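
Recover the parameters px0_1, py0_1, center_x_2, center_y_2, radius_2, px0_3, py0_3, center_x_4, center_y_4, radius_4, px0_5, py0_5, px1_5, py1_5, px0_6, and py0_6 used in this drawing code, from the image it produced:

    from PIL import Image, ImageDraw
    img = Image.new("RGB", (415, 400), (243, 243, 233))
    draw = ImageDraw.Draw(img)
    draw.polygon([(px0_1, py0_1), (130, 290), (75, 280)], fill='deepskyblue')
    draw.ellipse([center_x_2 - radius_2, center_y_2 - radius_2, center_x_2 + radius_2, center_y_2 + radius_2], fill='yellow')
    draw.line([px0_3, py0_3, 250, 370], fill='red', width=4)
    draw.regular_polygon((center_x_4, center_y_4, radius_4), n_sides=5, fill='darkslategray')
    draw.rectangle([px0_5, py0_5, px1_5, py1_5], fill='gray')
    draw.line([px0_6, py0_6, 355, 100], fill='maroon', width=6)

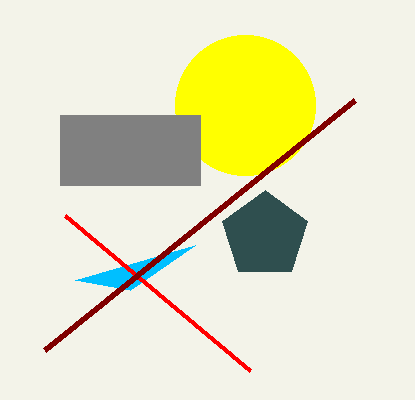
px0_1 = 195; py0_1 = 245; center_x_2 = 245; center_y_2 = 105; radius_2 = 70; px0_3 = 65; py0_3 = 215; center_x_4 = 265; center_y_4 = 235; radius_4 = 45; px0_5 = 60; py0_5 = 115; px1_5 = 200; py1_5 = 185; px0_6 = 45; py0_6 = 350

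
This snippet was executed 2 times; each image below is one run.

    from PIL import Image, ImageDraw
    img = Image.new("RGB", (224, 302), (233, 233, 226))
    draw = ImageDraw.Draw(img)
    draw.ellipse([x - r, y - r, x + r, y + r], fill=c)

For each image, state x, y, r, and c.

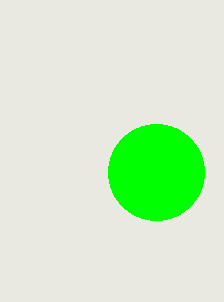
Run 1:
x = 156, y = 172, r = 48, c = 'lime'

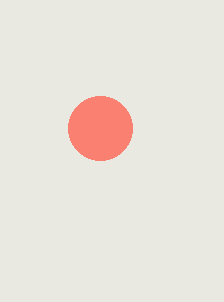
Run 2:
x = 100; y = 128; r = 32; c = 'salmon'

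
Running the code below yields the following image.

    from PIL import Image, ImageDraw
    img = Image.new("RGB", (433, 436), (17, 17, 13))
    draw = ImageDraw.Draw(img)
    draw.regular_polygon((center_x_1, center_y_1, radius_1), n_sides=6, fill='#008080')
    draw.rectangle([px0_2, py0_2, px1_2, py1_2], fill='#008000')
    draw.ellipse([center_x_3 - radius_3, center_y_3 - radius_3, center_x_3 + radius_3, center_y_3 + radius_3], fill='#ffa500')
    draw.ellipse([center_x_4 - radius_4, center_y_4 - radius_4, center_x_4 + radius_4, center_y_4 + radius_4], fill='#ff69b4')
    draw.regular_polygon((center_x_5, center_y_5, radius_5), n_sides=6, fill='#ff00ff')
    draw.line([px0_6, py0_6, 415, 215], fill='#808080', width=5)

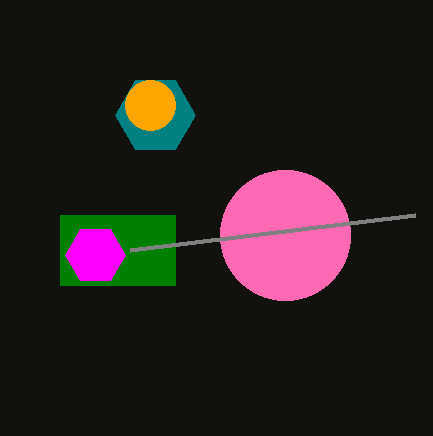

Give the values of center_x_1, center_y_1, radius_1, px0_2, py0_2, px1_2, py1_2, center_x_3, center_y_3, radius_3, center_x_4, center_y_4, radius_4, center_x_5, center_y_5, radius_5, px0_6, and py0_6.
center_x_1 = 155
center_y_1 = 115
radius_1 = 40
px0_2 = 60
py0_2 = 215
px1_2 = 175
py1_2 = 285
center_x_3 = 150
center_y_3 = 105
radius_3 = 25
center_x_4 = 285
center_y_4 = 235
radius_4 = 65
center_x_5 = 95
center_y_5 = 255
radius_5 = 30
px0_6 = 130
py0_6 = 250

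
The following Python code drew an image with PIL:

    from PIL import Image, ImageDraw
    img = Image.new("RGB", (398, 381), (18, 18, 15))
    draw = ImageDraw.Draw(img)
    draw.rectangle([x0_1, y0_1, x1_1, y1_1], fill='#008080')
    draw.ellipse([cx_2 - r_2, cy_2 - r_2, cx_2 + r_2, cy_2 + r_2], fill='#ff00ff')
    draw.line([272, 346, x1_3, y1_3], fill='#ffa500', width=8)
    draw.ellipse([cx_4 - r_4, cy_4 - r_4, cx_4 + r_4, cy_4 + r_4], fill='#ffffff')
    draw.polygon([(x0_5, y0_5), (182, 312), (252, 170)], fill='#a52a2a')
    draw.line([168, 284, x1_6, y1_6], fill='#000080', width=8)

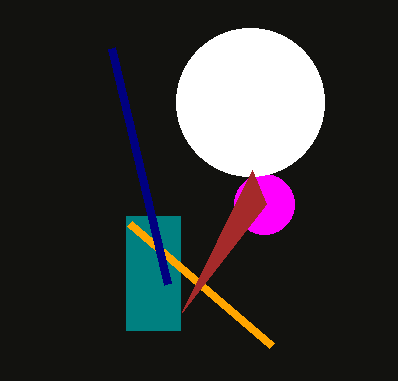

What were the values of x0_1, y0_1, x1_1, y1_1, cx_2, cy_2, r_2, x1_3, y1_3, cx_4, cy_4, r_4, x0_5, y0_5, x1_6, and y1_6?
x0_1 = 126, y0_1 = 216, x1_1 = 180, y1_1 = 330, cx_2 = 264, cy_2 = 204, r_2 = 30, x1_3 = 130, y1_3 = 224, cx_4 = 250, cy_4 = 102, r_4 = 74, x0_5 = 266, y0_5 = 204, x1_6 = 112, y1_6 = 48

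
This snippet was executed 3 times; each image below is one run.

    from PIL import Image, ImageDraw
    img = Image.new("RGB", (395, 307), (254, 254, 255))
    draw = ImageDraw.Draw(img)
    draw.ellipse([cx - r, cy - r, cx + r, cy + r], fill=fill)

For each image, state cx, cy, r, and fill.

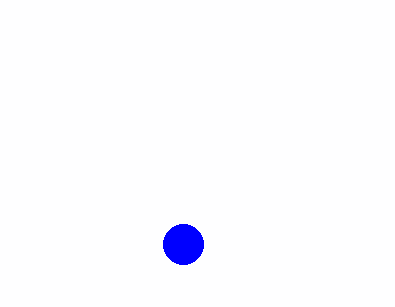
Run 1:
cx = 183
cy = 244
r = 20
fill = 'blue'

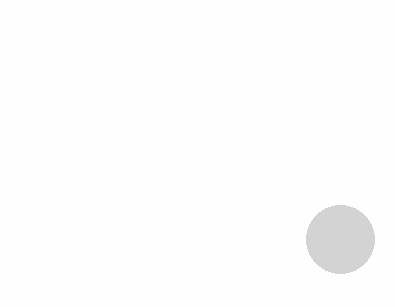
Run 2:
cx = 340
cy = 239
r = 34
fill = 'lightgray'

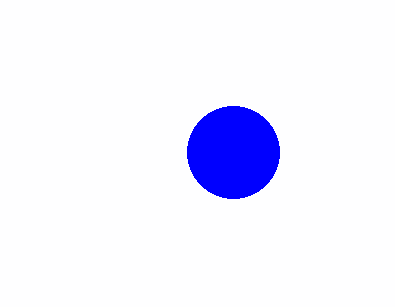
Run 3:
cx = 233; cy = 152; r = 46; fill = 'blue'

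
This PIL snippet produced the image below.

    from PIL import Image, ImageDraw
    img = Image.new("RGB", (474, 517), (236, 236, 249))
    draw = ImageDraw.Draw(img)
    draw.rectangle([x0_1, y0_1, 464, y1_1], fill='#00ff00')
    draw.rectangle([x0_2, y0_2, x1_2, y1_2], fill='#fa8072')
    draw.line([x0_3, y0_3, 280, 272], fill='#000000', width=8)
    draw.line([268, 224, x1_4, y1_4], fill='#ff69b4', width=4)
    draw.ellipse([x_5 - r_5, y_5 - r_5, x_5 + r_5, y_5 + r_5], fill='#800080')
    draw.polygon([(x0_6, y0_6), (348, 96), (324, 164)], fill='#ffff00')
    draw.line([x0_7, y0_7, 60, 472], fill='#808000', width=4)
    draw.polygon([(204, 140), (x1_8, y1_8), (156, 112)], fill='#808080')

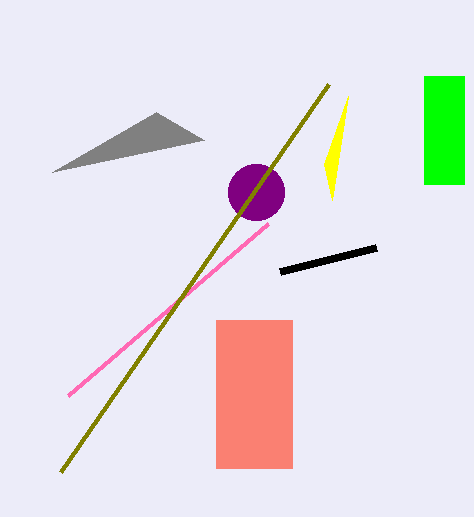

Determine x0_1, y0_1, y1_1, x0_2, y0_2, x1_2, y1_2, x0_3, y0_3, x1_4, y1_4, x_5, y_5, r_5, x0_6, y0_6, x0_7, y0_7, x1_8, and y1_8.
x0_1 = 424
y0_1 = 76
y1_1 = 184
x0_2 = 216
y0_2 = 320
x1_2 = 292
y1_2 = 468
x0_3 = 376
y0_3 = 248
x1_4 = 68
y1_4 = 396
x_5 = 256
y_5 = 192
r_5 = 28
x0_6 = 332
y0_6 = 200
x0_7 = 328
y0_7 = 84
x1_8 = 52
y1_8 = 172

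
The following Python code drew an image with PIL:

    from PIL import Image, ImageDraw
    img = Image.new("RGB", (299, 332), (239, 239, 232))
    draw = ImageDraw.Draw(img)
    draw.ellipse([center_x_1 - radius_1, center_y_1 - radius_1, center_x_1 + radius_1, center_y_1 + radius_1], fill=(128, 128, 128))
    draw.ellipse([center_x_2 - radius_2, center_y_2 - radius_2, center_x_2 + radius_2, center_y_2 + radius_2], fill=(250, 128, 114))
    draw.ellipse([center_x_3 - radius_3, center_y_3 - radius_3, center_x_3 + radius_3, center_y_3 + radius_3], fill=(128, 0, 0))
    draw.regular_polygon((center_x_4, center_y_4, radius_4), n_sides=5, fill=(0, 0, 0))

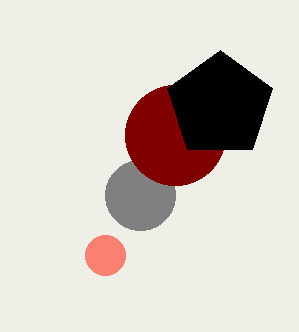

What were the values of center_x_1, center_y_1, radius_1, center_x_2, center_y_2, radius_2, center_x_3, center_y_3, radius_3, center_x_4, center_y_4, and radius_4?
center_x_1 = 140
center_y_1 = 195
radius_1 = 35
center_x_2 = 105
center_y_2 = 255
radius_2 = 20
center_x_3 = 175
center_y_3 = 135
radius_3 = 50
center_x_4 = 220
center_y_4 = 105
radius_4 = 55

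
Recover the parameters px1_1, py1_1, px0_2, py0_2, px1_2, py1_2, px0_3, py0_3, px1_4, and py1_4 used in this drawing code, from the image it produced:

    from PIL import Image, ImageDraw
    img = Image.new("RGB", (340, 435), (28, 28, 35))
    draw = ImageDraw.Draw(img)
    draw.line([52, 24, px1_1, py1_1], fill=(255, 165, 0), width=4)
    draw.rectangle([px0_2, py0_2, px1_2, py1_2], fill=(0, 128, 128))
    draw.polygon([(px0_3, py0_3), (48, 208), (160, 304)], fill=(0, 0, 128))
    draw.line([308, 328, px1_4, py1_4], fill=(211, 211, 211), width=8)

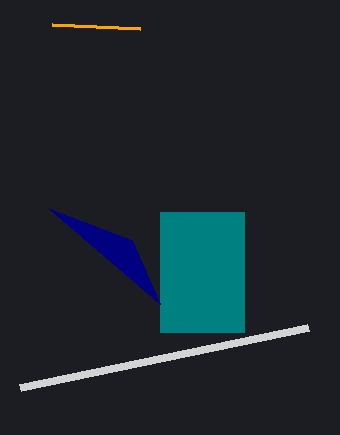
px1_1 = 140
py1_1 = 28
px0_2 = 160
py0_2 = 212
px1_2 = 244
py1_2 = 332
px0_3 = 132
py0_3 = 240
px1_4 = 20
py1_4 = 388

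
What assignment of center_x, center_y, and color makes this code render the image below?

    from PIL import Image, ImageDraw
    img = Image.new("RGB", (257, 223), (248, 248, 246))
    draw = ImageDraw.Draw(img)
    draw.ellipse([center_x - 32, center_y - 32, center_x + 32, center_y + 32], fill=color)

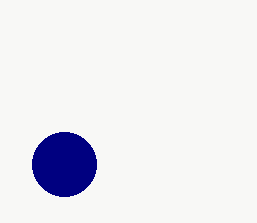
center_x = 64, center_y = 164, color = 'navy'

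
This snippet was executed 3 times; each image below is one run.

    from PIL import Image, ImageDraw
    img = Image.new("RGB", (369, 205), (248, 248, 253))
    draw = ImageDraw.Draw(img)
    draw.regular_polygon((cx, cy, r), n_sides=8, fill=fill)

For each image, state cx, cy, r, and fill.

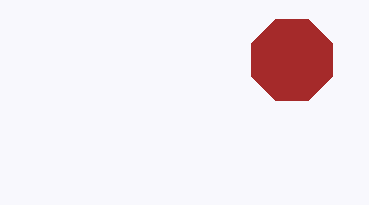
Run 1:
cx = 292; cy = 60; r = 44; fill = 'brown'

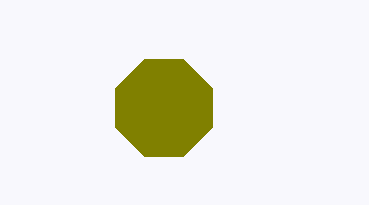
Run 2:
cx = 164; cy = 108; r = 52; fill = 'olive'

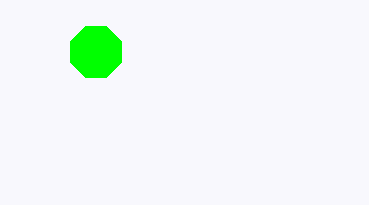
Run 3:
cx = 96
cy = 52
r = 28
fill = 'lime'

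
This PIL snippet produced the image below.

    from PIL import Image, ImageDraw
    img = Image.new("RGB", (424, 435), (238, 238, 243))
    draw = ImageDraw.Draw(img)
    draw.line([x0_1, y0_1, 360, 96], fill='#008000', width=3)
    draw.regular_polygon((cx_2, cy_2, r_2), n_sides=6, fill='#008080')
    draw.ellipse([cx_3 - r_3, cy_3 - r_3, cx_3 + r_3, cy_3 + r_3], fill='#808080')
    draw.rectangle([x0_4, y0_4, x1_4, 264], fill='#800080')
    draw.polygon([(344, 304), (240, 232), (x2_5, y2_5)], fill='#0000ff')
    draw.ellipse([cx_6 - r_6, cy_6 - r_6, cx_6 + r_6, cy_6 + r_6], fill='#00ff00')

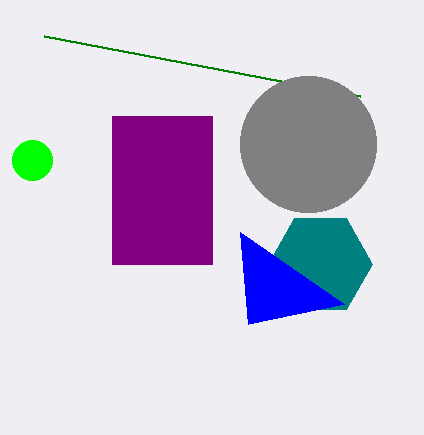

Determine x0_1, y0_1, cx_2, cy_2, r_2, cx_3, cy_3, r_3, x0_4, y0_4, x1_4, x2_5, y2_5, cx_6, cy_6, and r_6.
x0_1 = 44
y0_1 = 36
cx_2 = 320
cy_2 = 264
r_2 = 52
cx_3 = 308
cy_3 = 144
r_3 = 68
x0_4 = 112
y0_4 = 116
x1_4 = 212
x2_5 = 248
y2_5 = 324
cx_6 = 32
cy_6 = 160
r_6 = 20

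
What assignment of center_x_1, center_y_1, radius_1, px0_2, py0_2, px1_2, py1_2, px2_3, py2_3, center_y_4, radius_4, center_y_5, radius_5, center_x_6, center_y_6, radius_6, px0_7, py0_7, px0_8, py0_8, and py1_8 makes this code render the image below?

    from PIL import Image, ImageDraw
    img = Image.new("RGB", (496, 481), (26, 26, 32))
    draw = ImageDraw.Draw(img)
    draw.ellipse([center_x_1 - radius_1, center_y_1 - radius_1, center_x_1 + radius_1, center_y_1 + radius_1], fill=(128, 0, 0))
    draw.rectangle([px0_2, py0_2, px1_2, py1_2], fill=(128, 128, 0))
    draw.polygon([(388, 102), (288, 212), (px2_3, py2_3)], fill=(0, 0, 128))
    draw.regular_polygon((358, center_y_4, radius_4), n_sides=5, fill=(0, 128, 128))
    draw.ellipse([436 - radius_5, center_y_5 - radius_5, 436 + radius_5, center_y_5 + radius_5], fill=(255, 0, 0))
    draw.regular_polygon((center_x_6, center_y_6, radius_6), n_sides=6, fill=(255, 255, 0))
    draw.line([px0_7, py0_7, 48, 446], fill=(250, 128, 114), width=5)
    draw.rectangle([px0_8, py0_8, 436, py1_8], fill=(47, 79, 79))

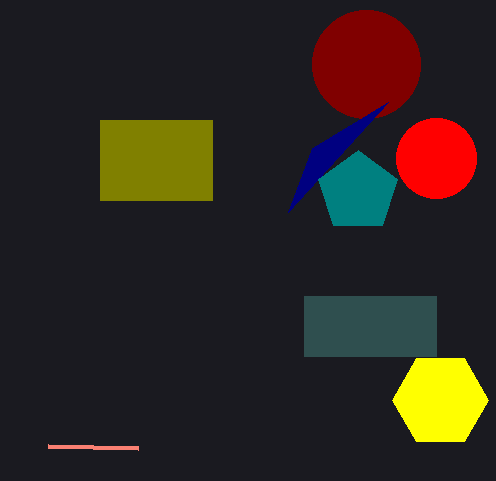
center_x_1 = 366, center_y_1 = 64, radius_1 = 54, px0_2 = 100, py0_2 = 120, px1_2 = 212, py1_2 = 200, px2_3 = 312, py2_3 = 148, center_y_4 = 192, radius_4 = 42, center_y_5 = 158, radius_5 = 40, center_x_6 = 440, center_y_6 = 400, radius_6 = 48, px0_7 = 138, py0_7 = 448, px0_8 = 304, py0_8 = 296, py1_8 = 356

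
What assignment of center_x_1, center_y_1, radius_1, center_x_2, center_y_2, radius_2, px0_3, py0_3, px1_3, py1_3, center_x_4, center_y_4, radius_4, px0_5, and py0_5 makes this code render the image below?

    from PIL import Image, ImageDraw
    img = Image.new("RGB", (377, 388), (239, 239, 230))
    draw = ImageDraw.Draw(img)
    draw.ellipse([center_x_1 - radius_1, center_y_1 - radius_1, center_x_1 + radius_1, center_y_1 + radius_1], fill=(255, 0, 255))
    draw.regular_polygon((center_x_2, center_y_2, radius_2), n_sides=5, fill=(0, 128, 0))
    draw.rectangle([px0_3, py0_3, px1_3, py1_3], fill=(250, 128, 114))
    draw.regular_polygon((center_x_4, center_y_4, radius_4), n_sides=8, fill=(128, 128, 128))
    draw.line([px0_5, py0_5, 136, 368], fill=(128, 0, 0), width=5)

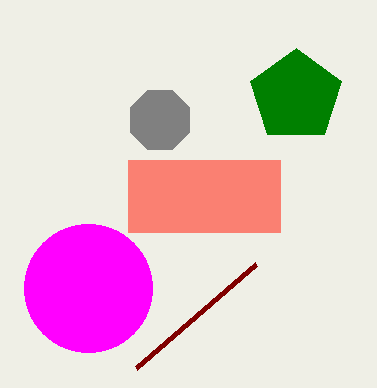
center_x_1 = 88; center_y_1 = 288; radius_1 = 64; center_x_2 = 296; center_y_2 = 96; radius_2 = 48; px0_3 = 128; py0_3 = 160; px1_3 = 280; py1_3 = 232; center_x_4 = 160; center_y_4 = 120; radius_4 = 32; px0_5 = 256; py0_5 = 264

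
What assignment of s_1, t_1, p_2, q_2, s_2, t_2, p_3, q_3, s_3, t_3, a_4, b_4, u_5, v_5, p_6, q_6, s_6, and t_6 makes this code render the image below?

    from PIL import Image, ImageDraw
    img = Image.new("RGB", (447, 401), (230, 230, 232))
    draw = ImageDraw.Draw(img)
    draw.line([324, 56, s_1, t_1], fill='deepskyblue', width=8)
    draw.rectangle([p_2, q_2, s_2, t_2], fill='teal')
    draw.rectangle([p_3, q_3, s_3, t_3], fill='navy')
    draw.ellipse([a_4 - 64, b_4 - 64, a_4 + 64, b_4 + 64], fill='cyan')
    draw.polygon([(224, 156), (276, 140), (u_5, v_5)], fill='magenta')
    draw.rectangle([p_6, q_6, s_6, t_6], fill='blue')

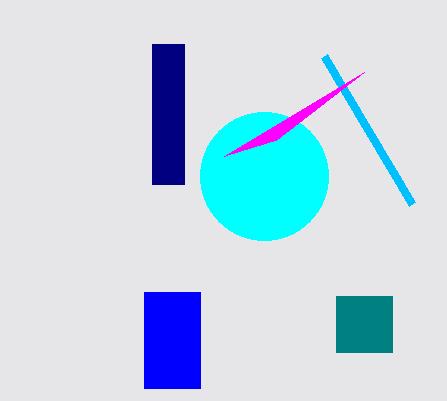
s_1 = 412
t_1 = 204
p_2 = 336
q_2 = 296
s_2 = 392
t_2 = 352
p_3 = 152
q_3 = 44
s_3 = 184
t_3 = 184
a_4 = 264
b_4 = 176
u_5 = 364
v_5 = 72
p_6 = 144
q_6 = 292
s_6 = 200
t_6 = 388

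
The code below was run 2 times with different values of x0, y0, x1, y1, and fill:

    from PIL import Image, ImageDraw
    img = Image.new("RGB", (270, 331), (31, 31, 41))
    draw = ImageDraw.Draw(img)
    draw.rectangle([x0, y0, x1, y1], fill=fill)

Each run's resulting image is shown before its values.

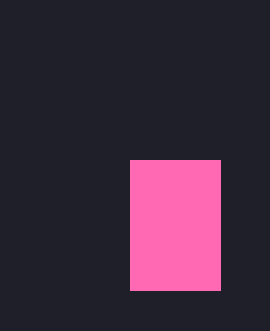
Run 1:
x0 = 130
y0 = 160
x1 = 220
y1 = 290
fill = 'hotpink'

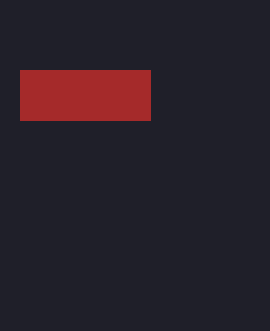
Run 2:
x0 = 20; y0 = 70; x1 = 150; y1 = 120; fill = 'brown'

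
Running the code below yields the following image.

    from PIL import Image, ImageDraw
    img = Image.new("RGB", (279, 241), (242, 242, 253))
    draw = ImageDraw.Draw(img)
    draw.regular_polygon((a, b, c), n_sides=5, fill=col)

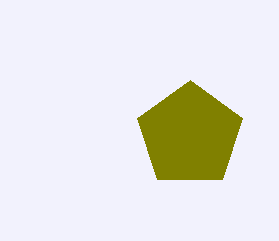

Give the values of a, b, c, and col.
a = 190; b = 135; c = 55; col = 'olive'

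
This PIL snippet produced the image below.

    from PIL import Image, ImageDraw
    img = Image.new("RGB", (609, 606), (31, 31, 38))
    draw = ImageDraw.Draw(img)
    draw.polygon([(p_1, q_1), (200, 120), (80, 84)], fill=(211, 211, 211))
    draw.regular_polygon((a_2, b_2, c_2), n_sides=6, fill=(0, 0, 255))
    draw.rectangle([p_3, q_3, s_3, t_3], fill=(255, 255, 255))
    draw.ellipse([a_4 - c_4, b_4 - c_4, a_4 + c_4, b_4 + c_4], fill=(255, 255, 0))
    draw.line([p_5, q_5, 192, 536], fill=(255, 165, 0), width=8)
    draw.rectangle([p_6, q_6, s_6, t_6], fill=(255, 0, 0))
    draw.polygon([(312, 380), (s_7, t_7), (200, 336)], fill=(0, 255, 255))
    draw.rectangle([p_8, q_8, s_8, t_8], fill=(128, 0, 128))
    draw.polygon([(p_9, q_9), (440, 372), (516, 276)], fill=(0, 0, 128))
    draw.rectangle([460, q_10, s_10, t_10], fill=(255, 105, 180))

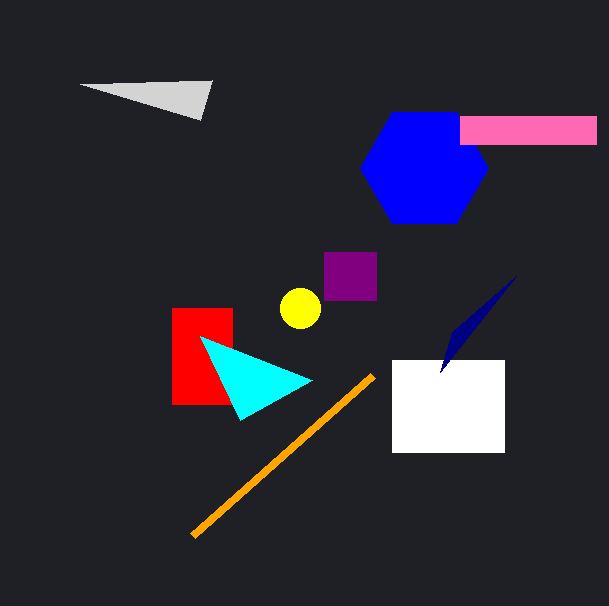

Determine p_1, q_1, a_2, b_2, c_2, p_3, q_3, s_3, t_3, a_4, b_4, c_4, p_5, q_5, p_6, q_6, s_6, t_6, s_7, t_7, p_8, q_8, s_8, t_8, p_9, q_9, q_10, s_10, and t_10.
p_1 = 212
q_1 = 80
a_2 = 424
b_2 = 168
c_2 = 64
p_3 = 392
q_3 = 360
s_3 = 504
t_3 = 452
a_4 = 300
b_4 = 308
c_4 = 20
p_5 = 372
q_5 = 376
p_6 = 172
q_6 = 308
s_6 = 232
t_6 = 404
s_7 = 240
t_7 = 420
p_8 = 324
q_8 = 252
s_8 = 376
t_8 = 300
p_9 = 452
q_9 = 332
q_10 = 116
s_10 = 596
t_10 = 144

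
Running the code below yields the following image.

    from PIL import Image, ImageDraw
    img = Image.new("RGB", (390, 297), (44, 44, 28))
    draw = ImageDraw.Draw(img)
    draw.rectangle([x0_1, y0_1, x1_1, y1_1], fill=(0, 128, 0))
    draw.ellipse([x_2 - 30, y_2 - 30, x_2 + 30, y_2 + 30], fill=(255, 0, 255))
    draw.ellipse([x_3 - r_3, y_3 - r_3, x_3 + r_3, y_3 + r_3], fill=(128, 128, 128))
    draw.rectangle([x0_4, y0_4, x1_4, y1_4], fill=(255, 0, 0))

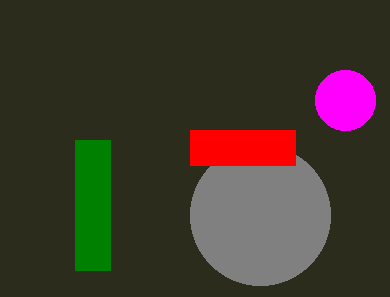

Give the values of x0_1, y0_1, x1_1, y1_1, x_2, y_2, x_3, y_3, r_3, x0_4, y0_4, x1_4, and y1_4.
x0_1 = 75
y0_1 = 140
x1_1 = 110
y1_1 = 270
x_2 = 345
y_2 = 100
x_3 = 260
y_3 = 215
r_3 = 70
x0_4 = 190
y0_4 = 130
x1_4 = 295
y1_4 = 165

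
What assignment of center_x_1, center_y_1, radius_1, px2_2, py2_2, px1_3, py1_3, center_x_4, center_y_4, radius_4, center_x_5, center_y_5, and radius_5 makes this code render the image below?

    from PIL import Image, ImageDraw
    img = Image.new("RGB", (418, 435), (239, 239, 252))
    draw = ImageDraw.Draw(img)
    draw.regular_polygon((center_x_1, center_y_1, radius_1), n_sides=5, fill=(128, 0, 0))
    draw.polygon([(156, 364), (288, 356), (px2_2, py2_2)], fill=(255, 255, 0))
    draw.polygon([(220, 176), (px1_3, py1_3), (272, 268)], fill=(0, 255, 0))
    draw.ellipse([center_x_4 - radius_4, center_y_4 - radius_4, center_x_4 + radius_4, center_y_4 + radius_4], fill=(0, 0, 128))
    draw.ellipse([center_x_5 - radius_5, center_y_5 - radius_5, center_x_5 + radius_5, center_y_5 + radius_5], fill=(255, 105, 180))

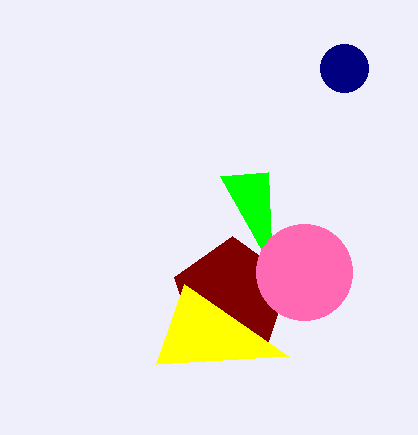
center_x_1 = 232
center_y_1 = 296
radius_1 = 60
px2_2 = 184
py2_2 = 284
px1_3 = 268
py1_3 = 172
center_x_4 = 344
center_y_4 = 68
radius_4 = 24
center_x_5 = 304
center_y_5 = 272
radius_5 = 48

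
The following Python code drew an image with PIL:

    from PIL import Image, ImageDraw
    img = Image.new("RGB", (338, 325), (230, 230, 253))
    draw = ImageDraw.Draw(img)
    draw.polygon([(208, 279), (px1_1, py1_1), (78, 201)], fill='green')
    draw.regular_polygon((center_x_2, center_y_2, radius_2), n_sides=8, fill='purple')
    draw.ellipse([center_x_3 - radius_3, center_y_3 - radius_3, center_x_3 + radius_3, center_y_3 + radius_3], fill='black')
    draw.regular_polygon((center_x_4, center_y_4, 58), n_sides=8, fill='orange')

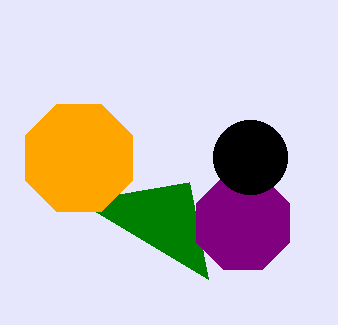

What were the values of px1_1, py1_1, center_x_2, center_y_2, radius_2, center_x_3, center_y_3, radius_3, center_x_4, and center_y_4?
px1_1 = 189, py1_1 = 182, center_x_2 = 243, center_y_2 = 223, radius_2 = 50, center_x_3 = 250, center_y_3 = 157, radius_3 = 37, center_x_4 = 79, center_y_4 = 158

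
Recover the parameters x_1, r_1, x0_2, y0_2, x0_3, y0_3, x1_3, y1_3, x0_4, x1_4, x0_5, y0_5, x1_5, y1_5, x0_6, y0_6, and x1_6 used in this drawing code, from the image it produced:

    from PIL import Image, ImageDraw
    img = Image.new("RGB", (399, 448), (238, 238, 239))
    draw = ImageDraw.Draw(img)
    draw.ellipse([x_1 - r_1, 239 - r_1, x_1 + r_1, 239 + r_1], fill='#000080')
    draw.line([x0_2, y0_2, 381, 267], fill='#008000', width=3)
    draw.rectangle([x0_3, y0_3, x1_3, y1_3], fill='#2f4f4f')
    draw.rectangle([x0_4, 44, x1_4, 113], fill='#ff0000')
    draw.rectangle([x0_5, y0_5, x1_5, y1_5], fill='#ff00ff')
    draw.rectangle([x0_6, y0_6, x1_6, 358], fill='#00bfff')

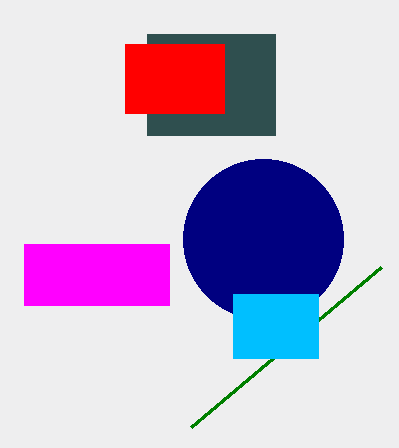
x_1 = 263
r_1 = 80
x0_2 = 191
y0_2 = 427
x0_3 = 147
y0_3 = 34
x1_3 = 275
y1_3 = 135
x0_4 = 125
x1_4 = 224
x0_5 = 24
y0_5 = 244
x1_5 = 169
y1_5 = 305
x0_6 = 233
y0_6 = 294
x1_6 = 318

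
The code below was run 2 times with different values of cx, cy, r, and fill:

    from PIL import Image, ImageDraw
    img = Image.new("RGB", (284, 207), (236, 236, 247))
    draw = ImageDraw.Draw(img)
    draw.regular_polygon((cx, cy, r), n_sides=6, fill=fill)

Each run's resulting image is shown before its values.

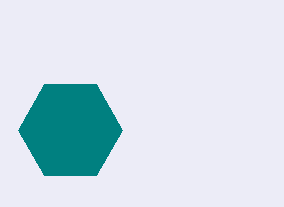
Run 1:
cx = 70
cy = 130
r = 52
fill = 'teal'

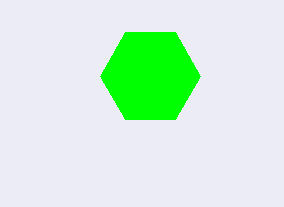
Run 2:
cx = 150; cy = 76; r = 50; fill = 'lime'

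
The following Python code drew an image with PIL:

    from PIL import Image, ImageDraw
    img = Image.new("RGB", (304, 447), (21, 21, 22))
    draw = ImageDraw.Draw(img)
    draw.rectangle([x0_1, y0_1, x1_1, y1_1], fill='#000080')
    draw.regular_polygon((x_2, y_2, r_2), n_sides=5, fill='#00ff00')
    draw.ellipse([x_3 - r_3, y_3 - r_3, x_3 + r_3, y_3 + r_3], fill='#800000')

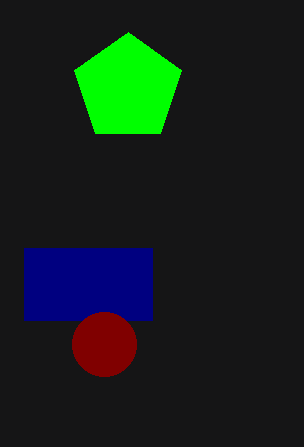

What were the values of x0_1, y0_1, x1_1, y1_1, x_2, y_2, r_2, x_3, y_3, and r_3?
x0_1 = 24
y0_1 = 248
x1_1 = 152
y1_1 = 320
x_2 = 128
y_2 = 88
r_2 = 56
x_3 = 104
y_3 = 344
r_3 = 32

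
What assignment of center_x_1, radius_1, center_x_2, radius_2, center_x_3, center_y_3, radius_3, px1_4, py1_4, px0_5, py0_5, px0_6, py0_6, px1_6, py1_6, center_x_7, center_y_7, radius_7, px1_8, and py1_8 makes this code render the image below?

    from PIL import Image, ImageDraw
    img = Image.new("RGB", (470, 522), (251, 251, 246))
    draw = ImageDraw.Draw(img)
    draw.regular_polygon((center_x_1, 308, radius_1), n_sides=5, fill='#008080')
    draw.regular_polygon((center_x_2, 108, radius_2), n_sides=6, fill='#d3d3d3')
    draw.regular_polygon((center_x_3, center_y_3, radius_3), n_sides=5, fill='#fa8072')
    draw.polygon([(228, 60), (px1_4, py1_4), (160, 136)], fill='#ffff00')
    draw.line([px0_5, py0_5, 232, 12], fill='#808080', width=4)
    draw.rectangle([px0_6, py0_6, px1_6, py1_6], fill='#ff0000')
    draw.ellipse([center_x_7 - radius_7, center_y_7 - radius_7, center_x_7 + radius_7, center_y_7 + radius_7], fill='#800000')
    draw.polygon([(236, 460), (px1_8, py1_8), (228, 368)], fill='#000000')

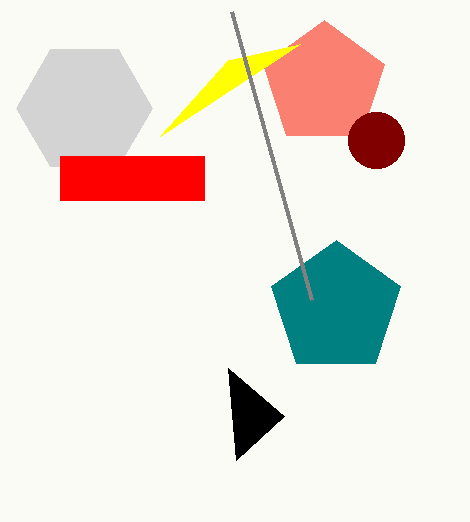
center_x_1 = 336, radius_1 = 68, center_x_2 = 84, radius_2 = 68, center_x_3 = 324, center_y_3 = 84, radius_3 = 64, px1_4 = 300, py1_4 = 44, px0_5 = 312, py0_5 = 300, px0_6 = 60, py0_6 = 156, px1_6 = 204, py1_6 = 200, center_x_7 = 376, center_y_7 = 140, radius_7 = 28, px1_8 = 284, py1_8 = 416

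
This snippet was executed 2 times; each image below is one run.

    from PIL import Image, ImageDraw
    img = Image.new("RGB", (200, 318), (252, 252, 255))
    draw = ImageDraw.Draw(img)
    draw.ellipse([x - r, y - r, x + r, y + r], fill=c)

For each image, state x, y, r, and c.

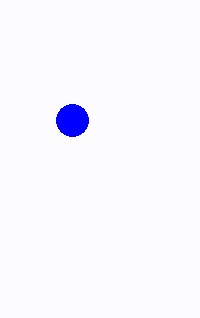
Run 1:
x = 72, y = 120, r = 16, c = 'blue'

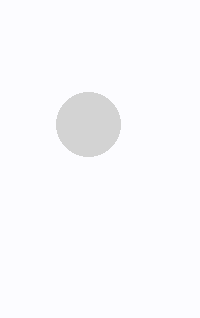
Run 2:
x = 88
y = 124
r = 32
c = 'lightgray'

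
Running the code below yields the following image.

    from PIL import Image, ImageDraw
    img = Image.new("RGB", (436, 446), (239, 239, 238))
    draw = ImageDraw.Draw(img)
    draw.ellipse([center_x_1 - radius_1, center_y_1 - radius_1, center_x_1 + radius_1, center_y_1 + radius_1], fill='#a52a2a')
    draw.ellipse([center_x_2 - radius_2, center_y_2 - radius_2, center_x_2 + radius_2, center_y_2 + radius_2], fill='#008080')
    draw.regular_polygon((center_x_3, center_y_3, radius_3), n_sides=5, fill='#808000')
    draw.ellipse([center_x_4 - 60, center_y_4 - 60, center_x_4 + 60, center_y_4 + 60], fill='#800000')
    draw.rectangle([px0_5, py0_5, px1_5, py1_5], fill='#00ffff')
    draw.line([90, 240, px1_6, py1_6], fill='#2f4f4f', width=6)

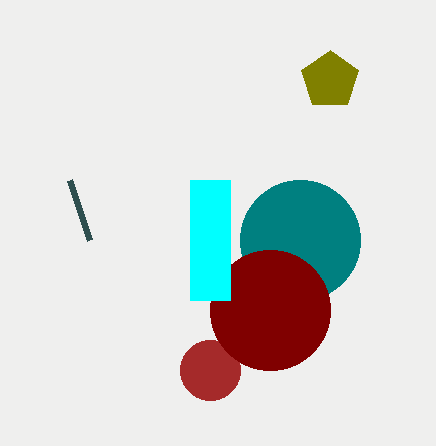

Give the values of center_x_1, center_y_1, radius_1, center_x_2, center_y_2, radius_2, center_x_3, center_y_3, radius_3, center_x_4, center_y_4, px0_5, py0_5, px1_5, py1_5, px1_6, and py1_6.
center_x_1 = 210; center_y_1 = 370; radius_1 = 30; center_x_2 = 300; center_y_2 = 240; radius_2 = 60; center_x_3 = 330; center_y_3 = 80; radius_3 = 30; center_x_4 = 270; center_y_4 = 310; px0_5 = 190; py0_5 = 180; px1_5 = 230; py1_5 = 300; px1_6 = 70; py1_6 = 180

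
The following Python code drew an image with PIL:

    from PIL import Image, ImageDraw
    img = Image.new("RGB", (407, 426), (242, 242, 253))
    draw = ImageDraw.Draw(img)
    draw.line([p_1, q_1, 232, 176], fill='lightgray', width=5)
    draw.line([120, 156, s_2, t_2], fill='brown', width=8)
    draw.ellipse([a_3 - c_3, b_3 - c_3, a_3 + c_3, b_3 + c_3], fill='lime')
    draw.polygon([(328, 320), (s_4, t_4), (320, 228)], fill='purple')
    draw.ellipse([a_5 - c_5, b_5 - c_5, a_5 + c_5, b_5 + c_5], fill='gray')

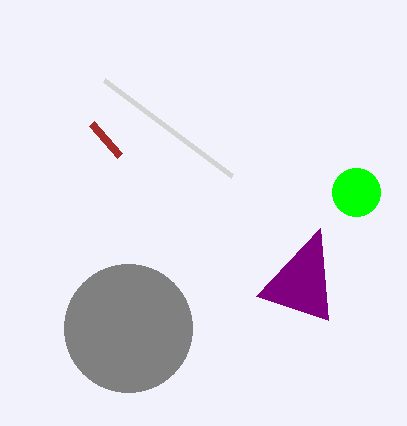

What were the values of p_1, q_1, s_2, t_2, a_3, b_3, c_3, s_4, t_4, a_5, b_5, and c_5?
p_1 = 104, q_1 = 80, s_2 = 92, t_2 = 124, a_3 = 356, b_3 = 192, c_3 = 24, s_4 = 256, t_4 = 296, a_5 = 128, b_5 = 328, c_5 = 64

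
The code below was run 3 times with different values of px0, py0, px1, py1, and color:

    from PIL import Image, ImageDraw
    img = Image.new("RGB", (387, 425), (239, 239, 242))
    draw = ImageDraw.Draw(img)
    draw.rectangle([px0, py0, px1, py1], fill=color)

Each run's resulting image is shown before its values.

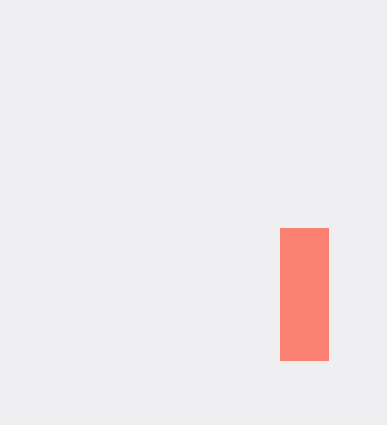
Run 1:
px0 = 280, py0 = 228, px1 = 328, py1 = 360, color = 'salmon'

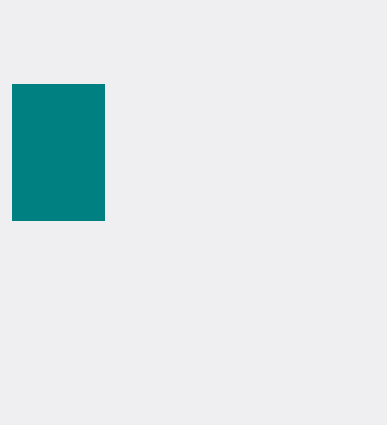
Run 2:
px0 = 12, py0 = 84, px1 = 104, py1 = 220, color = 'teal'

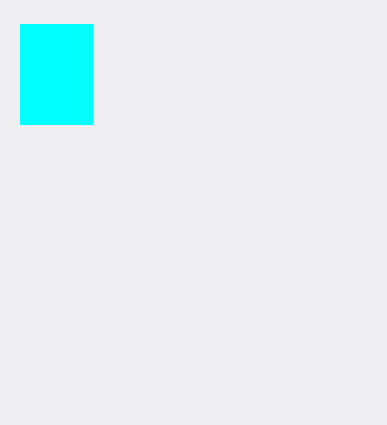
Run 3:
px0 = 20
py0 = 24
px1 = 92
py1 = 124
color = 'cyan'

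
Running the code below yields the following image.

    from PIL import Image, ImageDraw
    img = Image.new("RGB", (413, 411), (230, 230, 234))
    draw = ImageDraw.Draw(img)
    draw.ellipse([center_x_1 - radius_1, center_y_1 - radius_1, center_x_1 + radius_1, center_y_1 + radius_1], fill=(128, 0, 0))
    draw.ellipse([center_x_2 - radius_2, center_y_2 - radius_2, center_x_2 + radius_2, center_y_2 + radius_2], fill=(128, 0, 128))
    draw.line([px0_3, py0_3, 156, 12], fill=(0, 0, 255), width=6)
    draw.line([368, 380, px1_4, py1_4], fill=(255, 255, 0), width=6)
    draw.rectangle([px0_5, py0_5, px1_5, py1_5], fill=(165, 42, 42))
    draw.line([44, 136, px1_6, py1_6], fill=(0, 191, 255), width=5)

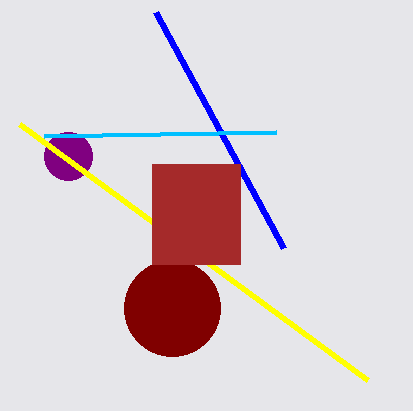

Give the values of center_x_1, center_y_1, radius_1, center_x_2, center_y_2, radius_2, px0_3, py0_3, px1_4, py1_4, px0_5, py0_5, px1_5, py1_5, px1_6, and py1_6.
center_x_1 = 172, center_y_1 = 308, radius_1 = 48, center_x_2 = 68, center_y_2 = 156, radius_2 = 24, px0_3 = 284, py0_3 = 248, px1_4 = 20, py1_4 = 124, px0_5 = 152, py0_5 = 164, px1_5 = 240, py1_5 = 264, px1_6 = 276, py1_6 = 132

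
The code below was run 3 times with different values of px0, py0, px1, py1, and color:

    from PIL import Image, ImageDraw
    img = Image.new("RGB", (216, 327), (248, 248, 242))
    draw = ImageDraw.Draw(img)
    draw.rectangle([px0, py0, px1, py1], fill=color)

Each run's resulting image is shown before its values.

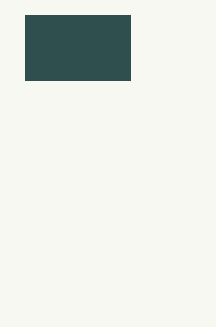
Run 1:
px0 = 25, py0 = 15, px1 = 130, py1 = 80, color = 'darkslategray'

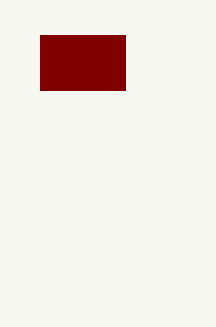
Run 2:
px0 = 40; py0 = 35; px1 = 125; py1 = 90; color = 'maroon'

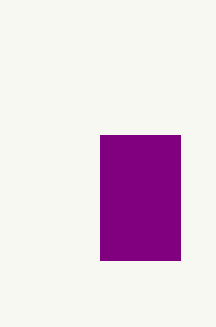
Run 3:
px0 = 100; py0 = 135; px1 = 180; py1 = 260; color = 'purple'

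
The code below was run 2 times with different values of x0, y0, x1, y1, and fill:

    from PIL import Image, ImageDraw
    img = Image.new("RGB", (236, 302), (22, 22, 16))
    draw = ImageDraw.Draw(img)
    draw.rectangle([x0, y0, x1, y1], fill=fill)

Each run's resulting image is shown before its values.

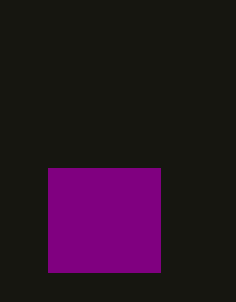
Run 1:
x0 = 48
y0 = 168
x1 = 160
y1 = 272
fill = 'purple'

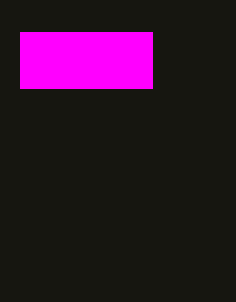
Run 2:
x0 = 20, y0 = 32, x1 = 152, y1 = 88, fill = 'magenta'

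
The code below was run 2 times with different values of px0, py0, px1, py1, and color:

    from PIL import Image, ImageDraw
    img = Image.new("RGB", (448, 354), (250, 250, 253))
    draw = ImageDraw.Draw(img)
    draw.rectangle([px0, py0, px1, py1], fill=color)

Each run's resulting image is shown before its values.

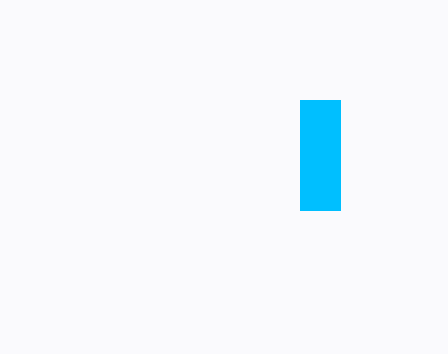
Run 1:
px0 = 300, py0 = 100, px1 = 340, py1 = 210, color = 'deepskyblue'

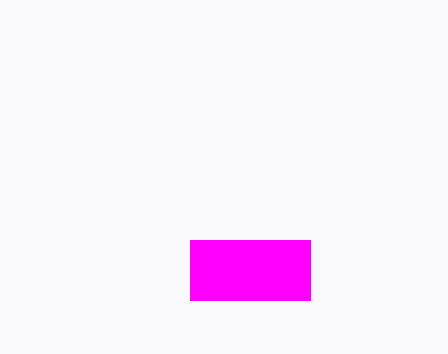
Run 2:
px0 = 190, py0 = 240, px1 = 310, py1 = 300, color = 'magenta'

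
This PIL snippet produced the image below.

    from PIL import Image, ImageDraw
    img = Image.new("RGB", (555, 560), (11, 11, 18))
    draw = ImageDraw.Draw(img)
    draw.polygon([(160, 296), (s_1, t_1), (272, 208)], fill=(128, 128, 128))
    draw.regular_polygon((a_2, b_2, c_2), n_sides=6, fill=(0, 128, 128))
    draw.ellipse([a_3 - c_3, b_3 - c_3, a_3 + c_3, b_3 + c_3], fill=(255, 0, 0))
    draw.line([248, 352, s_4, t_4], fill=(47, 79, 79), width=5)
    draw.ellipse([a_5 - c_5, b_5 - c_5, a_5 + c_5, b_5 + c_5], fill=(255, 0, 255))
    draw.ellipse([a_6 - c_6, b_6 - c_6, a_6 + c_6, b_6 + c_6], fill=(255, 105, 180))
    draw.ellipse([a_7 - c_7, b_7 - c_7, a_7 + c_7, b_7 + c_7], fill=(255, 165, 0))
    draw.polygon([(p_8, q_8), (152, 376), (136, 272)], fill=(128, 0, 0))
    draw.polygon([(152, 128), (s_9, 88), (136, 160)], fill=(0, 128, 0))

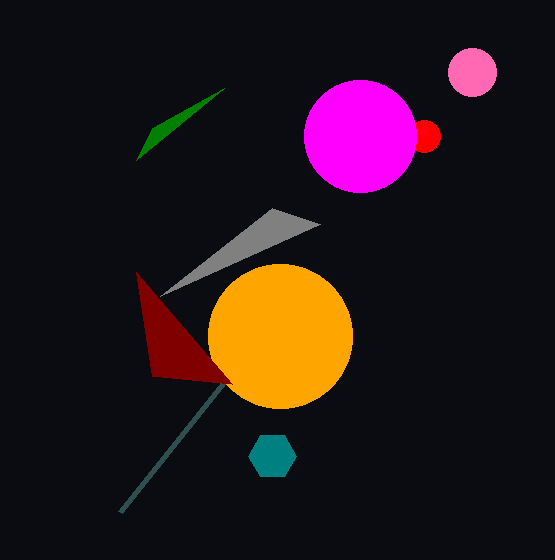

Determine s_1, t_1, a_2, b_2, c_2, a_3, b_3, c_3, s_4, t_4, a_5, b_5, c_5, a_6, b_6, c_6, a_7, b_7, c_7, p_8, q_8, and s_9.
s_1 = 320, t_1 = 224, a_2 = 272, b_2 = 456, c_2 = 24, a_3 = 424, b_3 = 136, c_3 = 16, s_4 = 120, t_4 = 512, a_5 = 360, b_5 = 136, c_5 = 56, a_6 = 472, b_6 = 72, c_6 = 24, a_7 = 280, b_7 = 336, c_7 = 72, p_8 = 232, q_8 = 384, s_9 = 224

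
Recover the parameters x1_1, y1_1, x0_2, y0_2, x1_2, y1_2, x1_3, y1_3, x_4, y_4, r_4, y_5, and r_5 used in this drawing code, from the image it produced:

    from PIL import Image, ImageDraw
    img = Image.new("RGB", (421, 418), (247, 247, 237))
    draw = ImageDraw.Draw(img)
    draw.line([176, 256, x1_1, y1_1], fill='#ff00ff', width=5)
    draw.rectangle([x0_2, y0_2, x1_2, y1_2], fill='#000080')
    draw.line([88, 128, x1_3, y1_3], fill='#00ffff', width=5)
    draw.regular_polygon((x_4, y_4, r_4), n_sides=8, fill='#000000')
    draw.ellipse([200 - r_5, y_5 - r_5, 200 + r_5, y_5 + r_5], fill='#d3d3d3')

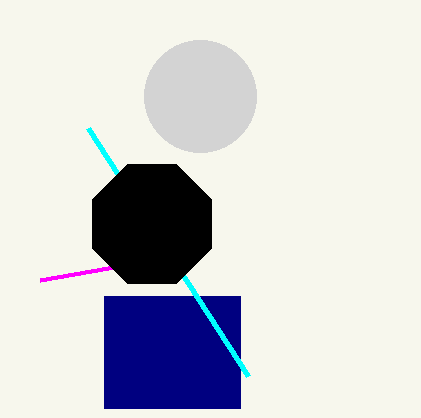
x1_1 = 40, y1_1 = 280, x0_2 = 104, y0_2 = 296, x1_2 = 240, y1_2 = 408, x1_3 = 248, y1_3 = 376, x_4 = 152, y_4 = 224, r_4 = 64, y_5 = 96, r_5 = 56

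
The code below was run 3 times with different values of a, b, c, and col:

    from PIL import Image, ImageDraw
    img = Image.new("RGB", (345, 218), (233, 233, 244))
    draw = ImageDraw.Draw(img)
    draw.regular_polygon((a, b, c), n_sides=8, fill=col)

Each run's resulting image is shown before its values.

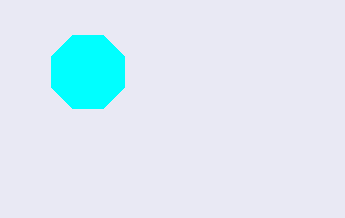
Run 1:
a = 88
b = 72
c = 40
col = 'cyan'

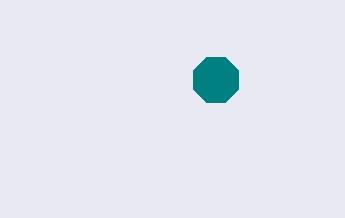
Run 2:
a = 216, b = 80, c = 24, col = 'teal'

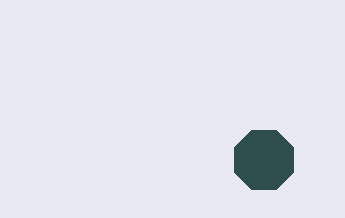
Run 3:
a = 264
b = 160
c = 32
col = 'darkslategray'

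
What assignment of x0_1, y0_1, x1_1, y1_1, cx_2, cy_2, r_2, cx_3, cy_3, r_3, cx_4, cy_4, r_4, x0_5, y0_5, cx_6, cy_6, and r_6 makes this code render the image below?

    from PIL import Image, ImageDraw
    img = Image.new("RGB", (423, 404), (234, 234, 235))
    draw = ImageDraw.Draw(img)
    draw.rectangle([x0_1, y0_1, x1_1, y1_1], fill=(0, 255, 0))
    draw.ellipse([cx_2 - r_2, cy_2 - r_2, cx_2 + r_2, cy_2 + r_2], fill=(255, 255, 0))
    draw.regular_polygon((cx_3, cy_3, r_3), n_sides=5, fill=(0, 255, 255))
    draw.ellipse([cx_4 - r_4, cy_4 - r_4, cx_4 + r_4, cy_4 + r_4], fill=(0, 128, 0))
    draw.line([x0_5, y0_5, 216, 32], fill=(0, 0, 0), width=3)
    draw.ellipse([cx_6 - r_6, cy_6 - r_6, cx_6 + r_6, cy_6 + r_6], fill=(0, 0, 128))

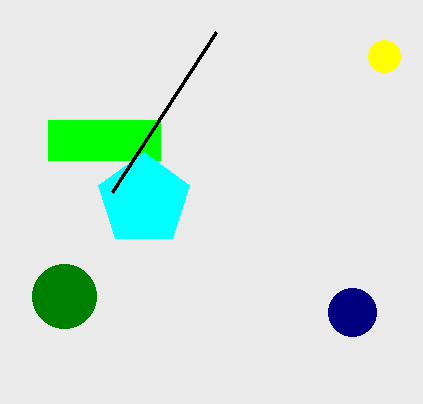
x0_1 = 48; y0_1 = 120; x1_1 = 160; y1_1 = 160; cx_2 = 384; cy_2 = 56; r_2 = 16; cx_3 = 144; cy_3 = 200; r_3 = 48; cx_4 = 64; cy_4 = 296; r_4 = 32; x0_5 = 112; y0_5 = 192; cx_6 = 352; cy_6 = 312; r_6 = 24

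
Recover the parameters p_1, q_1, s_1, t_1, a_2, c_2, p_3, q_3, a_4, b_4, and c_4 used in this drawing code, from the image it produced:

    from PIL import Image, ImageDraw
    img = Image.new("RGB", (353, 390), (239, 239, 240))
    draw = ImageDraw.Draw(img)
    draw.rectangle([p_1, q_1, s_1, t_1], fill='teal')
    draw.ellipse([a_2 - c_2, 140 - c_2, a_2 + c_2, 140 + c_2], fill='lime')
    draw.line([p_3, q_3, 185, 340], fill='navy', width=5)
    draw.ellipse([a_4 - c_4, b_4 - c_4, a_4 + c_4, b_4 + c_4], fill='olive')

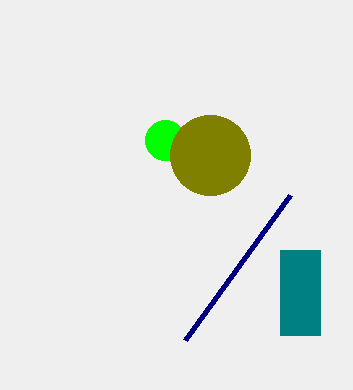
p_1 = 280; q_1 = 250; s_1 = 320; t_1 = 335; a_2 = 165; c_2 = 20; p_3 = 290; q_3 = 195; a_4 = 210; b_4 = 155; c_4 = 40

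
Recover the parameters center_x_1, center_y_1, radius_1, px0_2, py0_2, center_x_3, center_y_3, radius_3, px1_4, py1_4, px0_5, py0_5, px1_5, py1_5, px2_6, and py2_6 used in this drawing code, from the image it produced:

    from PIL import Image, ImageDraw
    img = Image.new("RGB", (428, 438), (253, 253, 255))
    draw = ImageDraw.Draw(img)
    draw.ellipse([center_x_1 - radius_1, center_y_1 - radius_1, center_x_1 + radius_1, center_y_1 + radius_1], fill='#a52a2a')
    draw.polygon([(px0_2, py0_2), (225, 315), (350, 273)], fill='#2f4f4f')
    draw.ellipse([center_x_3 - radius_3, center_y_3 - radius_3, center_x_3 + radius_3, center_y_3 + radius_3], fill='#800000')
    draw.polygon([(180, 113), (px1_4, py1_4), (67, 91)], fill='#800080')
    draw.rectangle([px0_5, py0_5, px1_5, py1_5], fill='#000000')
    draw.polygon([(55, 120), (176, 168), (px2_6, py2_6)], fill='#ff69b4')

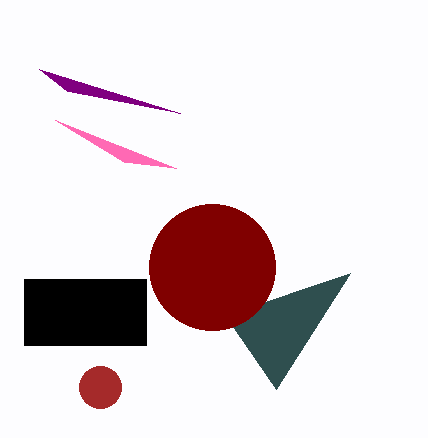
center_x_1 = 100; center_y_1 = 387; radius_1 = 21; px0_2 = 276; py0_2 = 389; center_x_3 = 212; center_y_3 = 267; radius_3 = 63; px1_4 = 39; py1_4 = 69; px0_5 = 24; py0_5 = 279; px1_5 = 146; py1_5 = 345; px2_6 = 124; py2_6 = 162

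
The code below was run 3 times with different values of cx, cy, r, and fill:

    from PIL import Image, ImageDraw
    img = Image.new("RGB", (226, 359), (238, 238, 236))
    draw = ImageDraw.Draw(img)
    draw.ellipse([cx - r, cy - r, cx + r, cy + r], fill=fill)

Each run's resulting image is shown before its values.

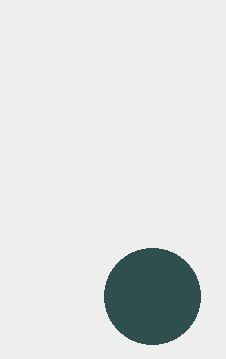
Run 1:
cx = 152; cy = 296; r = 48; fill = 'darkslategray'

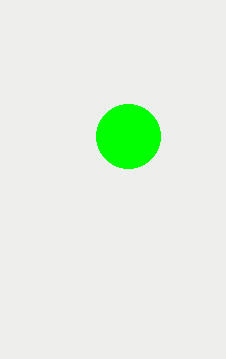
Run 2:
cx = 128, cy = 136, r = 32, fill = 'lime'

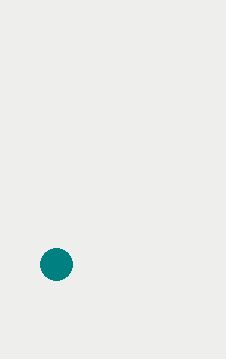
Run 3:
cx = 56
cy = 264
r = 16
fill = 'teal'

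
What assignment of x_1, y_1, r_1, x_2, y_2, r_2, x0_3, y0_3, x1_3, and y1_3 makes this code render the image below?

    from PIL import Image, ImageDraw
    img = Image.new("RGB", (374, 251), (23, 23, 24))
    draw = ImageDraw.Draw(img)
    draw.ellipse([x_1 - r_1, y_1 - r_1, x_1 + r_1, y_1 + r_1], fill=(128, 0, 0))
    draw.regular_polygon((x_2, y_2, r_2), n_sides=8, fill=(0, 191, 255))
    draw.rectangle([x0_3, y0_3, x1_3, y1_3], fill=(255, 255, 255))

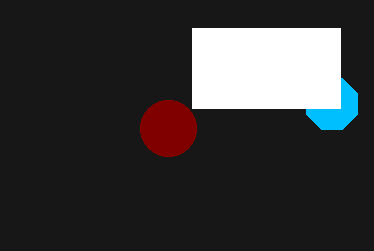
x_1 = 168; y_1 = 128; r_1 = 28; x_2 = 332; y_2 = 104; r_2 = 28; x0_3 = 192; y0_3 = 28; x1_3 = 340; y1_3 = 108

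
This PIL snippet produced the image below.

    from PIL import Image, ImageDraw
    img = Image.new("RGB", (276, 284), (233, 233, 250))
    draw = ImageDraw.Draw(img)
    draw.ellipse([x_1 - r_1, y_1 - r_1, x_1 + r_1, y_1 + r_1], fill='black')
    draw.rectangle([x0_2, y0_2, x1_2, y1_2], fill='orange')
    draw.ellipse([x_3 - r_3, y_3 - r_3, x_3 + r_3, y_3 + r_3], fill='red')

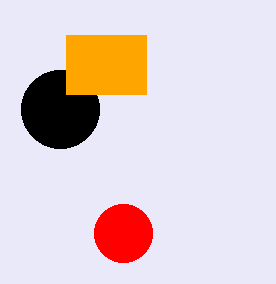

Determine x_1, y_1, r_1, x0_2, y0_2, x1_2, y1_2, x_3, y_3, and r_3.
x_1 = 60
y_1 = 109
r_1 = 39
x0_2 = 66
y0_2 = 35
x1_2 = 146
y1_2 = 94
x_3 = 123
y_3 = 233
r_3 = 29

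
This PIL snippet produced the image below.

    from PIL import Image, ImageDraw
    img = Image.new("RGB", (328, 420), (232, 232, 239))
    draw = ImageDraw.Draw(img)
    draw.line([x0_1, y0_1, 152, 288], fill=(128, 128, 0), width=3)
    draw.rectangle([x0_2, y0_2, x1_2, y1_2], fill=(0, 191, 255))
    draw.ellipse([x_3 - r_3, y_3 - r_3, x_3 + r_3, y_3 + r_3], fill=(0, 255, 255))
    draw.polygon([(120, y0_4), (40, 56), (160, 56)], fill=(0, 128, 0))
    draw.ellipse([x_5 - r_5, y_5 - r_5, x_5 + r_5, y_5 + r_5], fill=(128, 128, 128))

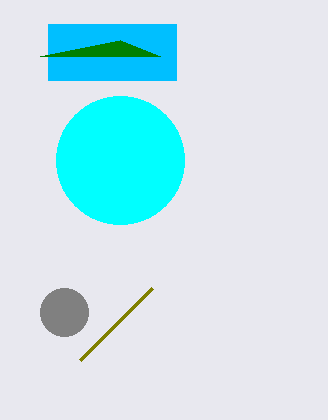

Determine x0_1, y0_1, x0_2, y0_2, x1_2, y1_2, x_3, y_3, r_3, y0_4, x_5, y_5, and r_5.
x0_1 = 80
y0_1 = 360
x0_2 = 48
y0_2 = 24
x1_2 = 176
y1_2 = 80
x_3 = 120
y_3 = 160
r_3 = 64
y0_4 = 40
x_5 = 64
y_5 = 312
r_5 = 24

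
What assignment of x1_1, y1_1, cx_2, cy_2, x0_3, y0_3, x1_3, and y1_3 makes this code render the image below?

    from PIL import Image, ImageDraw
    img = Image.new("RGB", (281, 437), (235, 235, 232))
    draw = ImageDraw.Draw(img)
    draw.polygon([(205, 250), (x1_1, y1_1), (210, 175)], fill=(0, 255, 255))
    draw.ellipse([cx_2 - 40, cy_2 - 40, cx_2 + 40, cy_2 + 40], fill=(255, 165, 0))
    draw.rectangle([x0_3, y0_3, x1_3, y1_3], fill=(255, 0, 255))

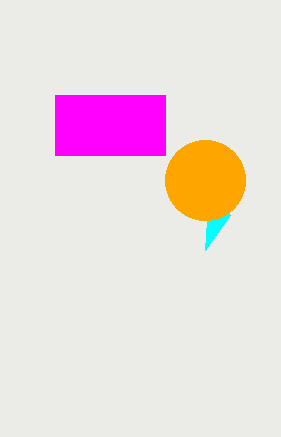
x1_1 = 230; y1_1 = 215; cx_2 = 205; cy_2 = 180; x0_3 = 55; y0_3 = 95; x1_3 = 165; y1_3 = 155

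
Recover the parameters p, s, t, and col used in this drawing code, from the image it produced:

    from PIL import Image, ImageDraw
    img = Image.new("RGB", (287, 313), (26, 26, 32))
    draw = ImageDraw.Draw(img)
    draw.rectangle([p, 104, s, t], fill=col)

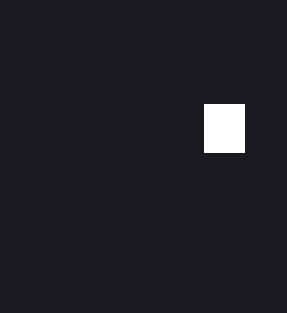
p = 204; s = 244; t = 152; col = 'white'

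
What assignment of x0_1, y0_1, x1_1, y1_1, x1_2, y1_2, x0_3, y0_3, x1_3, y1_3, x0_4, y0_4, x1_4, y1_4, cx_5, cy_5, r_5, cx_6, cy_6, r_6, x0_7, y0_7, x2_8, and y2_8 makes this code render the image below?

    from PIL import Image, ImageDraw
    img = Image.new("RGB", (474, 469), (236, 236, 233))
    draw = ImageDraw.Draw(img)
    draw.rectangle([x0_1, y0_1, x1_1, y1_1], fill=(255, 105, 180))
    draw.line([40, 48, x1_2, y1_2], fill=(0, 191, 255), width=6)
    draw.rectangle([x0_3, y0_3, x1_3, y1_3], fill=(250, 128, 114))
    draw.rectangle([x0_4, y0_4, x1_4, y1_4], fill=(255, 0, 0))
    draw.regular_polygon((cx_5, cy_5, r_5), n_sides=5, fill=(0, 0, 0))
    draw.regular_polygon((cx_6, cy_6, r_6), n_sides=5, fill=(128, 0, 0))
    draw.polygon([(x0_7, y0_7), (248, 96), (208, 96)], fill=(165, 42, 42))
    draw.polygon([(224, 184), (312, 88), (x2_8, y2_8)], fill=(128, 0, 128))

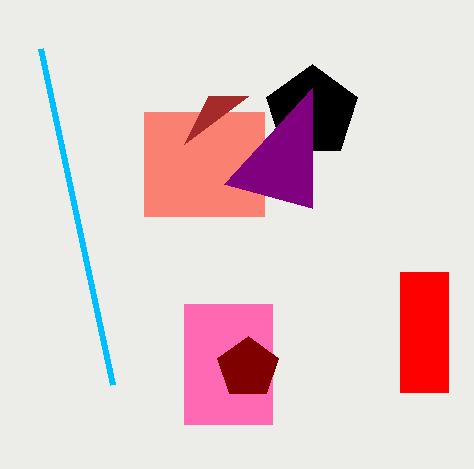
x0_1 = 184
y0_1 = 304
x1_1 = 272
y1_1 = 424
x1_2 = 112
y1_2 = 384
x0_3 = 144
y0_3 = 112
x1_3 = 264
y1_3 = 216
x0_4 = 400
y0_4 = 272
x1_4 = 448
y1_4 = 392
cx_5 = 312
cy_5 = 112
r_5 = 48
cx_6 = 248
cy_6 = 368
r_6 = 32
x0_7 = 184
y0_7 = 144
x2_8 = 312
y2_8 = 208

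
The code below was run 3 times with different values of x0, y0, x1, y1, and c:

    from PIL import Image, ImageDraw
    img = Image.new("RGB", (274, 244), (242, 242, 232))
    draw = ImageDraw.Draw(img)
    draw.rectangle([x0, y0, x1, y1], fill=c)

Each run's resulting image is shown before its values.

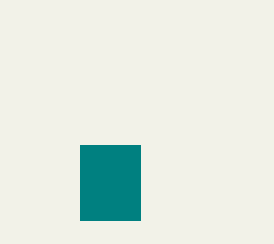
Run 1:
x0 = 80
y0 = 145
x1 = 140
y1 = 220
c = 'teal'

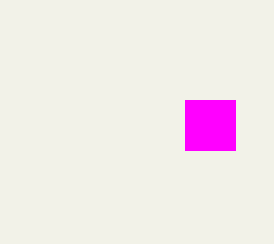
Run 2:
x0 = 185; y0 = 100; x1 = 235; y1 = 150; c = 'magenta'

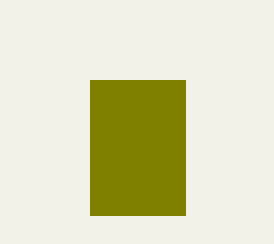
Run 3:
x0 = 90; y0 = 80; x1 = 185; y1 = 215; c = 'olive'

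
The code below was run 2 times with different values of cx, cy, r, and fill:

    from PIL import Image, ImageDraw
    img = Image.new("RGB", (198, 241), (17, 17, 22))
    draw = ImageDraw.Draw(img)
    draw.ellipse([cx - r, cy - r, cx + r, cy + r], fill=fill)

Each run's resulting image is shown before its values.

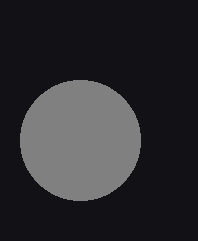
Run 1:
cx = 80; cy = 140; r = 60; fill = 'gray'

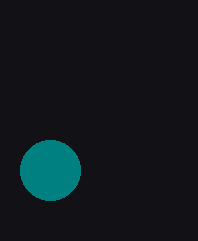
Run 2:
cx = 50
cy = 170
r = 30
fill = 'teal'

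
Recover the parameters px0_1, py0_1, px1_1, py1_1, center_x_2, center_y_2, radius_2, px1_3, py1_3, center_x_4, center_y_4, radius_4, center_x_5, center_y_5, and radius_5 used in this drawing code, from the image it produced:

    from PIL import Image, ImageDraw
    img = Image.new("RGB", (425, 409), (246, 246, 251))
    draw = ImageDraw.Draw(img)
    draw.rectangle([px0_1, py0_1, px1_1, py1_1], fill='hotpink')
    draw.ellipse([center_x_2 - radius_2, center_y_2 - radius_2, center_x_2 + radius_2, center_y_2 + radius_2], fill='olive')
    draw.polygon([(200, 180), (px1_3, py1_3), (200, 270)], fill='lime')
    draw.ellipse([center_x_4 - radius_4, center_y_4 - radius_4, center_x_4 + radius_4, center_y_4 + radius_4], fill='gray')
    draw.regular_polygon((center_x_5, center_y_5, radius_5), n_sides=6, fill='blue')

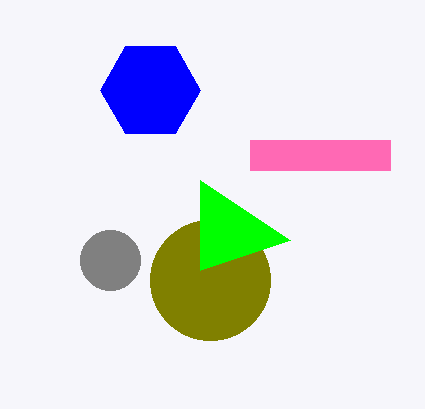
px0_1 = 250
py0_1 = 140
px1_1 = 390
py1_1 = 170
center_x_2 = 210
center_y_2 = 280
radius_2 = 60
px1_3 = 290
py1_3 = 240
center_x_4 = 110
center_y_4 = 260
radius_4 = 30
center_x_5 = 150
center_y_5 = 90
radius_5 = 50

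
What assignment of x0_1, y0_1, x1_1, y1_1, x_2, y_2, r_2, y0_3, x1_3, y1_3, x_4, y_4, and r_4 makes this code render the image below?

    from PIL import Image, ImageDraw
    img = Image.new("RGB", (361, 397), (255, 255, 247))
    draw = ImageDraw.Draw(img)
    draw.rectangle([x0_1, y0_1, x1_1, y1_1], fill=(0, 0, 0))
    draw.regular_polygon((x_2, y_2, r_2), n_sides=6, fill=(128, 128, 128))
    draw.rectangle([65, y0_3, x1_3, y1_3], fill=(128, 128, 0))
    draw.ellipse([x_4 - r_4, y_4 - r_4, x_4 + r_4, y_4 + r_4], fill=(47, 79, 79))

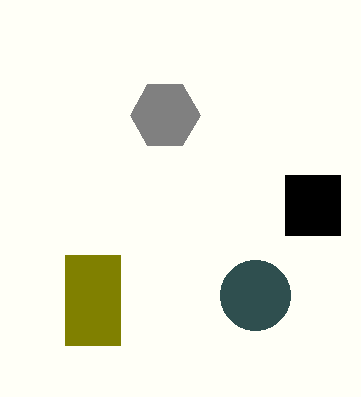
x0_1 = 285, y0_1 = 175, x1_1 = 340, y1_1 = 235, x_2 = 165, y_2 = 115, r_2 = 35, y0_3 = 255, x1_3 = 120, y1_3 = 345, x_4 = 255, y_4 = 295, r_4 = 35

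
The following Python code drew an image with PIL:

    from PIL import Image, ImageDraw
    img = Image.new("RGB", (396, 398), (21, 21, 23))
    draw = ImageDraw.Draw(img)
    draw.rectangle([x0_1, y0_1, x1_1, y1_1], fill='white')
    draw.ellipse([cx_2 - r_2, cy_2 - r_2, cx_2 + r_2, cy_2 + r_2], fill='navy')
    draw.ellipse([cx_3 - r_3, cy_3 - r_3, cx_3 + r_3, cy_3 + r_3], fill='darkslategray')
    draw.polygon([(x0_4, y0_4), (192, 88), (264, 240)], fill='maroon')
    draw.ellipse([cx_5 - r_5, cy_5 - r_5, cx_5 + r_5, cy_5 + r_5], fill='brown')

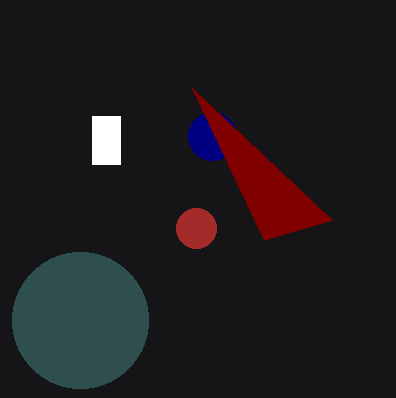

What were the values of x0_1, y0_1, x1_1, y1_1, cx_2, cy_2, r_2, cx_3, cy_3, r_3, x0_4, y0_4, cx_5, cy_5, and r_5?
x0_1 = 92; y0_1 = 116; x1_1 = 120; y1_1 = 164; cx_2 = 212; cy_2 = 136; r_2 = 24; cx_3 = 80; cy_3 = 320; r_3 = 68; x0_4 = 332; y0_4 = 220; cx_5 = 196; cy_5 = 228; r_5 = 20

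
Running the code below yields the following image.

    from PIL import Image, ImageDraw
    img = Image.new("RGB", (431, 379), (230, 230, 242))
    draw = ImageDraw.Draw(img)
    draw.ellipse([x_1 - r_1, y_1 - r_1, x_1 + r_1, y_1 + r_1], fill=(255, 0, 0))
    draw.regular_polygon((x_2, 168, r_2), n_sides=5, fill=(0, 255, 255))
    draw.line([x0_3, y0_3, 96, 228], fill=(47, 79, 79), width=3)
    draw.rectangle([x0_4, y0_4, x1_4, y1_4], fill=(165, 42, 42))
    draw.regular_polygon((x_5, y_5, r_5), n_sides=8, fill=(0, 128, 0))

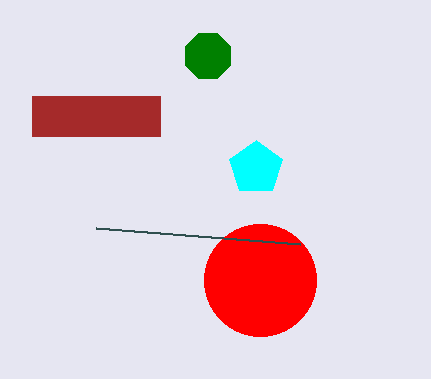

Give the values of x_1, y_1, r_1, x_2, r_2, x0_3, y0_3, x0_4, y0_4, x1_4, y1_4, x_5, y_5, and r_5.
x_1 = 260, y_1 = 280, r_1 = 56, x_2 = 256, r_2 = 28, x0_3 = 300, y0_3 = 244, x0_4 = 32, y0_4 = 96, x1_4 = 160, y1_4 = 136, x_5 = 208, y_5 = 56, r_5 = 24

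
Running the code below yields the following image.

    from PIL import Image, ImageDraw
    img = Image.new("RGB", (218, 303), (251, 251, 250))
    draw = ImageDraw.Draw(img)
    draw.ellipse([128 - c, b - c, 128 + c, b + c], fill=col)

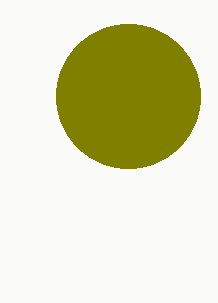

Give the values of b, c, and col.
b = 96; c = 72; col = 'olive'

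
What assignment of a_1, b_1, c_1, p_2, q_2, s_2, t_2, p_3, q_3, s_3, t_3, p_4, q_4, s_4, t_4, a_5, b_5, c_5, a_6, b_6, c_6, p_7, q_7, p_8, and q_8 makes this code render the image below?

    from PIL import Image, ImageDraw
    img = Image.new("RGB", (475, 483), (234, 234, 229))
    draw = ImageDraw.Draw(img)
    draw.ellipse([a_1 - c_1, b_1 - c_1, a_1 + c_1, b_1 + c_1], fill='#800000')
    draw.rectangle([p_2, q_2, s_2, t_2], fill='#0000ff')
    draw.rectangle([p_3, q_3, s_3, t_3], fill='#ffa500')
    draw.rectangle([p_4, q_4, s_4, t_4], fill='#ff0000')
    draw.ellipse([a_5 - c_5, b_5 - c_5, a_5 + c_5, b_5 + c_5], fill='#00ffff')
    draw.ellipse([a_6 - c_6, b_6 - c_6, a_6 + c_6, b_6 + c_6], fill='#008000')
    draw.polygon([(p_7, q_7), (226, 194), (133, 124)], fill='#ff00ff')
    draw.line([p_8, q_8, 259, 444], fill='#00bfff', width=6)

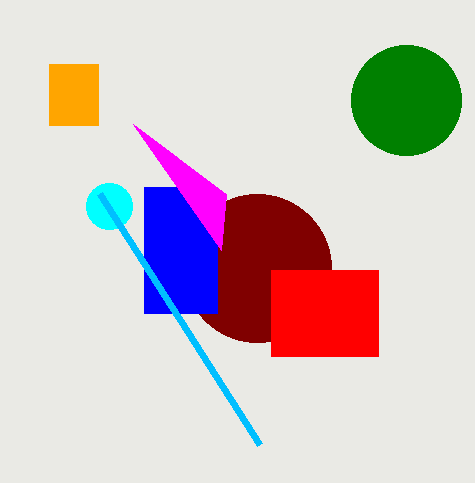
a_1 = 257
b_1 = 268
c_1 = 74
p_2 = 144
q_2 = 187
s_2 = 217
t_2 = 313
p_3 = 49
q_3 = 64
s_3 = 98
t_3 = 125
p_4 = 271
q_4 = 270
s_4 = 378
t_4 = 356
a_5 = 109
b_5 = 206
c_5 = 23
a_6 = 406
b_6 = 100
c_6 = 55
p_7 = 221
q_7 = 250
p_8 = 99
q_8 = 193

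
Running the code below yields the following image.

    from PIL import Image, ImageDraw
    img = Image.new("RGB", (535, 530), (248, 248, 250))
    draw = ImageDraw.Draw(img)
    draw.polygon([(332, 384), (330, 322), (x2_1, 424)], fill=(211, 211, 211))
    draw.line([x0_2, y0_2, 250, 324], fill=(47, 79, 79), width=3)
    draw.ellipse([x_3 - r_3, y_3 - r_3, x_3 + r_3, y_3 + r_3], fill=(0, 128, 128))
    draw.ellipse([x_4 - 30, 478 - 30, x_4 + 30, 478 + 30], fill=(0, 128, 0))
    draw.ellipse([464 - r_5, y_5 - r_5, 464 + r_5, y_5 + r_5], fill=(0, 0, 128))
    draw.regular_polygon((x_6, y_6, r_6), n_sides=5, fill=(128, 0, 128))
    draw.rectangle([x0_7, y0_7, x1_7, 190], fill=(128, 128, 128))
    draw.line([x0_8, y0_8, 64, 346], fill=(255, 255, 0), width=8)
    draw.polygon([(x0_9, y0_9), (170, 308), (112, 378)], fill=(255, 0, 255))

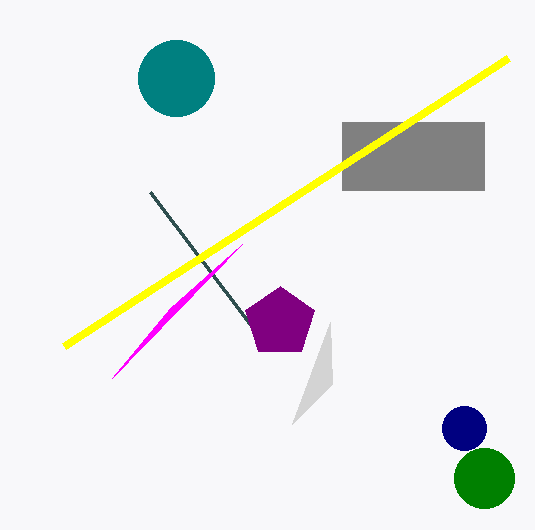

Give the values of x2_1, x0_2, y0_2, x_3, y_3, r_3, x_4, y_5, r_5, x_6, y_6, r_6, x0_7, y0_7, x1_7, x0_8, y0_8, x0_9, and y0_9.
x2_1 = 292, x0_2 = 150, y0_2 = 192, x_3 = 176, y_3 = 78, r_3 = 38, x_4 = 484, y_5 = 428, r_5 = 22, x_6 = 280, y_6 = 322, r_6 = 36, x0_7 = 342, y0_7 = 122, x1_7 = 484, x0_8 = 508, y0_8 = 58, x0_9 = 242, y0_9 = 244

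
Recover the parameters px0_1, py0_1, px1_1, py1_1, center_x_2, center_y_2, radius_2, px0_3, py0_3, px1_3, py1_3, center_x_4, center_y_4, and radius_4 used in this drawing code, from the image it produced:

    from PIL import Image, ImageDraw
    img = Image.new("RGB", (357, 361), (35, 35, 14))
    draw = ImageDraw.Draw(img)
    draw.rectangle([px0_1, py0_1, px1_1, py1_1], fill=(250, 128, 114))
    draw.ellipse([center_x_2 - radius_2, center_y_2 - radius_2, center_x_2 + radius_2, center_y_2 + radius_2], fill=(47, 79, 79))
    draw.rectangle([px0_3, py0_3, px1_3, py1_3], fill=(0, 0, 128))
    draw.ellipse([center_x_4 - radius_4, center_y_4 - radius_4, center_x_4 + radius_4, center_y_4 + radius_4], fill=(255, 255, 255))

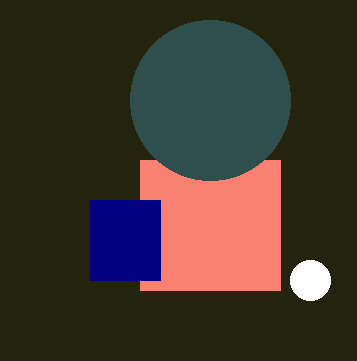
px0_1 = 140; py0_1 = 160; px1_1 = 280; py1_1 = 290; center_x_2 = 210; center_y_2 = 100; radius_2 = 80; px0_3 = 90; py0_3 = 200; px1_3 = 160; py1_3 = 280; center_x_4 = 310; center_y_4 = 280; radius_4 = 20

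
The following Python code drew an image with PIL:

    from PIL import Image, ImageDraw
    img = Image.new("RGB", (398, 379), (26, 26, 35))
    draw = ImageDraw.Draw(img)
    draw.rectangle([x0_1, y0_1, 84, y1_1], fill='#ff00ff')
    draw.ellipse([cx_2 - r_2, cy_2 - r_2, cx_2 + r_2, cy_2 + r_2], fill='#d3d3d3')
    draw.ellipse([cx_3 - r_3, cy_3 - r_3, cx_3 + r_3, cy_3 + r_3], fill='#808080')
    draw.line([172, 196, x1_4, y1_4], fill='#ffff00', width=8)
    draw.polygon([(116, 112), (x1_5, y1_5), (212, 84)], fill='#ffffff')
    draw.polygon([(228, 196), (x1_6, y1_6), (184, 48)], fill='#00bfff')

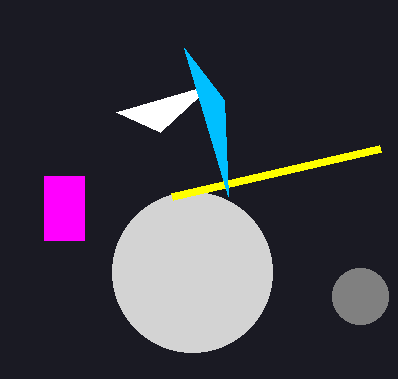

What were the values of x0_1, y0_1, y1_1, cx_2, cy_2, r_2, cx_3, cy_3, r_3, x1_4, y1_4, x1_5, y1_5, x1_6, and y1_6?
x0_1 = 44
y0_1 = 176
y1_1 = 240
cx_2 = 192
cy_2 = 272
r_2 = 80
cx_3 = 360
cy_3 = 296
r_3 = 28
x1_4 = 380
y1_4 = 148
x1_5 = 160
y1_5 = 132
x1_6 = 224
y1_6 = 100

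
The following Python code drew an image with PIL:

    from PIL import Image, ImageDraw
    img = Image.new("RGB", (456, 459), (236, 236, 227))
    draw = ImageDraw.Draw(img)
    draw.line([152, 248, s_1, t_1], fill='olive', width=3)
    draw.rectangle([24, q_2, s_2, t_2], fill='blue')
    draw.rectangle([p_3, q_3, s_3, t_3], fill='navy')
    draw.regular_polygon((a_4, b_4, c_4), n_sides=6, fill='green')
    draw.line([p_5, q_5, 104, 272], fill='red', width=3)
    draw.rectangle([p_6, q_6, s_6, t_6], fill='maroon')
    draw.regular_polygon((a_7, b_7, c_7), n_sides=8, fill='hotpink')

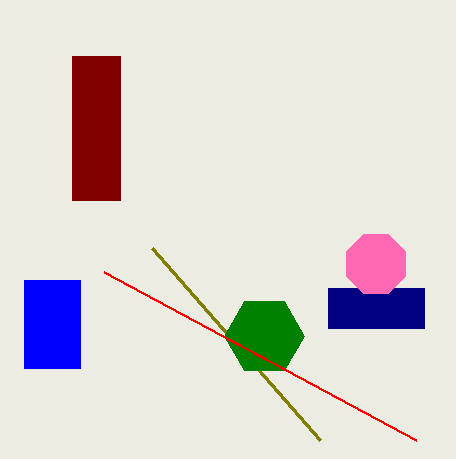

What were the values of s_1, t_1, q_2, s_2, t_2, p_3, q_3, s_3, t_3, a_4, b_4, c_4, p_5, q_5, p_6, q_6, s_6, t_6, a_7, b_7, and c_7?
s_1 = 320, t_1 = 440, q_2 = 280, s_2 = 80, t_2 = 368, p_3 = 328, q_3 = 288, s_3 = 424, t_3 = 328, a_4 = 264, b_4 = 336, c_4 = 40, p_5 = 416, q_5 = 440, p_6 = 72, q_6 = 56, s_6 = 120, t_6 = 200, a_7 = 376, b_7 = 264, c_7 = 32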